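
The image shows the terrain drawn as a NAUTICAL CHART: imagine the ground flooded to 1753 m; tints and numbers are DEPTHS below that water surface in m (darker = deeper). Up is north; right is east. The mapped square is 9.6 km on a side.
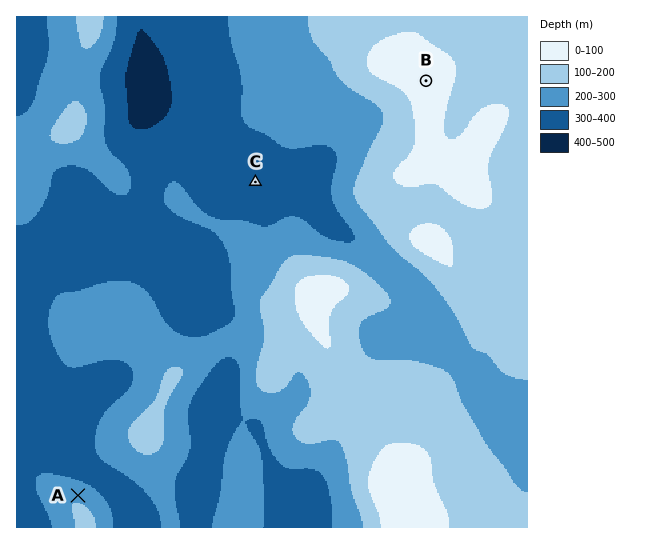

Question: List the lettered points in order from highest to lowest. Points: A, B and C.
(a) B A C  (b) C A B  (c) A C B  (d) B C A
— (a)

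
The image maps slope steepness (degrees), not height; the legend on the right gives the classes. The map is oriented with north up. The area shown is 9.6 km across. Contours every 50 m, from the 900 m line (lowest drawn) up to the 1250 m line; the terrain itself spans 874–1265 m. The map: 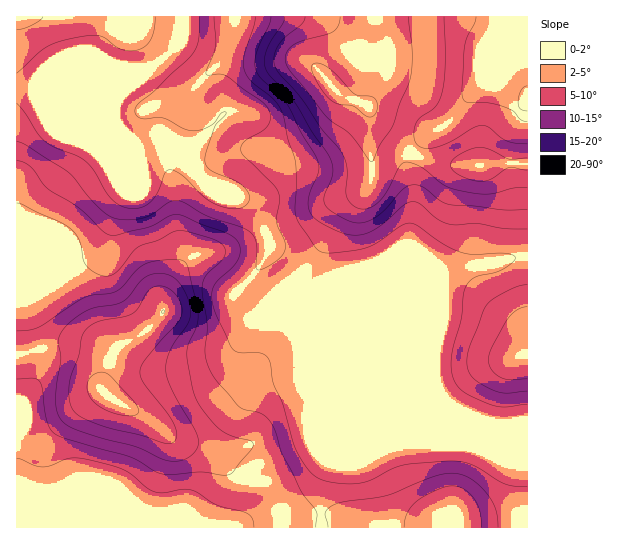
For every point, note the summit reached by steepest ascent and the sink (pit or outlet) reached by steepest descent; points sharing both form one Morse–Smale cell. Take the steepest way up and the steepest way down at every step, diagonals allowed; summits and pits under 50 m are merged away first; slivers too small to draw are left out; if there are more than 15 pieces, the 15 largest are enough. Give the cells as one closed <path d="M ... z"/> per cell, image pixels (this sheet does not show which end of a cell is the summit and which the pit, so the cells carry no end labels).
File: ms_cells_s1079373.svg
<path d="M117 64l-26 0-57 24-18 1 0 438 305 1 0-30 10-35-22-50 3-28-12-28-3-14-4-8-10-10-12-6-12 0-8-3-14-13-2-5 0-4 17-17 13-19 4-8-1-13-15-26-11-11-31-13-15-13-14-26-17-9-14 1-13 5-18-16-5-12 0-10 4-9 33-31-17 1z"/><path d="M375 16l-194 0-8 33-35 32-13 10-9 12-1 14 5 12 18 16 13-5 14-1 17 9 9 18 10 13 10 8 31 13 17 19 9 18 1 13-12 20-22 24 2 9 14 13 8 3 11 0 28-23 68-28 43-26 4-47-5-33 4-9-26-20-11-11-7-16 13-20 8-20-2-25z"/><path d="M298 344l2 13 12 28-3 28 22 50-10 35 1 30 206-1-1-106-33 3-23-7z"/><path d="M527 256l-82 16-56 24-30 7-37 16-50 0 11 6 10 10 6 10 11 6 161 66 23 7 33-3z"/><path d="M414 153l-3 1-3 8 5 33-4 47-43 26-68 28-27 23 51 0 37-16 30-7 56-24 29-7 19-1 35-9-1-91-25-1-17 2-28 0-24-4z"/><path d="M527 16l-150 0 10 25 2 25-8 20-13 20 7 16 11 11 27 19 17-19 13-6 14-14 11-16 13-14 25-60 1 44-7 19 12 19 11 11 4 0z"/><path d="M179 16l-162 0-1 71 18 1 57-24 26 0 18 4 18-1 20-18 6-19z"/><path d="M506 23l-25 60-13 14-11 16-14 14-13 6-17 17 0 3 20 8 24 4 71-2 0-46-5-1-11-11-12-19 7-19z"/>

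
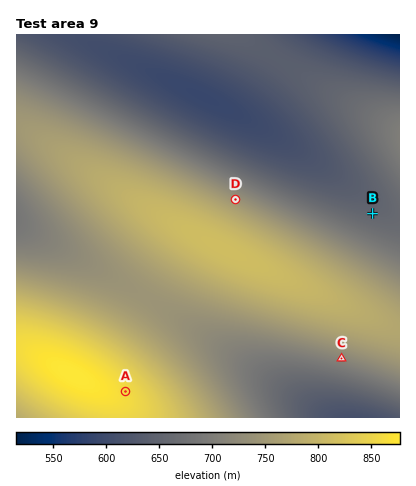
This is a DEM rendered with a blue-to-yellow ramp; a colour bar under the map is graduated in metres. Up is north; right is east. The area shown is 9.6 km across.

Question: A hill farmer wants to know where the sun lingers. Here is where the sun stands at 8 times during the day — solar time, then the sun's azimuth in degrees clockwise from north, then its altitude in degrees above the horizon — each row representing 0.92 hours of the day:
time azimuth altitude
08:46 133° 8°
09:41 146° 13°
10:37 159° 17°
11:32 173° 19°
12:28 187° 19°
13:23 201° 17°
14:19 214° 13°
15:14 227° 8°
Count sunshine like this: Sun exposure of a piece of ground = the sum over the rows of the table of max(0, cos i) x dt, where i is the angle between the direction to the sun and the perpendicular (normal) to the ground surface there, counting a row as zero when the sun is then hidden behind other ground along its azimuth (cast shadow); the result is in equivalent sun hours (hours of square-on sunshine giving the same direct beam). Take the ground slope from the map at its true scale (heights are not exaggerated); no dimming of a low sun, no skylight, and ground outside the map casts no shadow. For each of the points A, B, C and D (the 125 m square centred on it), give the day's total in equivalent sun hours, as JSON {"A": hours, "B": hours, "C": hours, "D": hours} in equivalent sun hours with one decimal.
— {"A": 1.7, "B": 1.6, "C": 2.3, "D": 1.2}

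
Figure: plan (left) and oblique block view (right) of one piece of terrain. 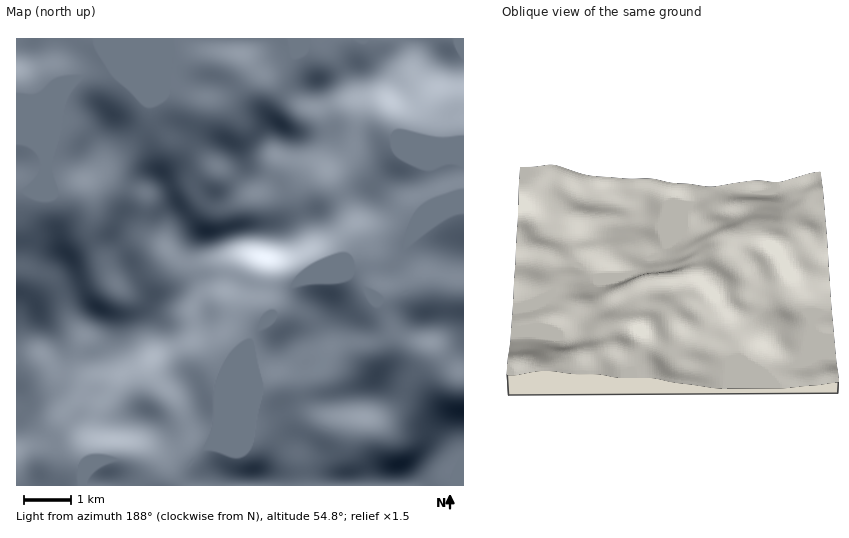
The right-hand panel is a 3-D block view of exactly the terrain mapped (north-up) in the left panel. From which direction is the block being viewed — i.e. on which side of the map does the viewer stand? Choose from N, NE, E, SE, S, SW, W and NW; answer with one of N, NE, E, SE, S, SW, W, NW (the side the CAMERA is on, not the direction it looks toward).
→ N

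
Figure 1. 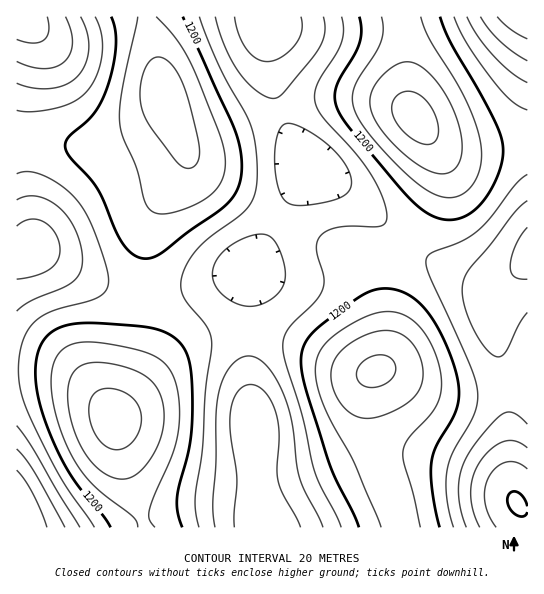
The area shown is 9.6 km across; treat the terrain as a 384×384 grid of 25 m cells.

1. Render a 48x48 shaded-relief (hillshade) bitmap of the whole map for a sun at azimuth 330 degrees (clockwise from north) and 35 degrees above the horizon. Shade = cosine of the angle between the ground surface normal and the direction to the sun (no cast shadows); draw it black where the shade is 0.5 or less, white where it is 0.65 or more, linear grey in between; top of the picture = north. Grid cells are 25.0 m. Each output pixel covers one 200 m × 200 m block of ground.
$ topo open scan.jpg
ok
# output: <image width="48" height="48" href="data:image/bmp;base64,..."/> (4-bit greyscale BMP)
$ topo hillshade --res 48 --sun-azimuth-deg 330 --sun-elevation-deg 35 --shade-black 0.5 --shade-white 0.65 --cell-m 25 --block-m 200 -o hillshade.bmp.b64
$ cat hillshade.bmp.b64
<image width="48" height="48" href="data:image/bmp;base64,Qk32BAAAAAAAAHYAAAAoAAAAMAAAADAAAAABAAQAAAAAAIAEAAATCwAAEwsAABAAAAAAAAAAAAAAABEREQAiIiIAMzMzAERERABVVVUAZmZmAHd3dwCIiIgAmZmZAKqqqgC7u7sAzMzMAN3d3QDu7u4A////AJiHd3d3d3dmZVVmZ3d4iIiIh3ZmVWZ4iJiHd2ZmZmZmVVVmZ3d3eIiIh3ZlVVZniIiHdmZmZlVVVVVmd3d3d3eIh3ZlVEVWd4d3dmVVVVRERFVmd4iId3iIh3ZVRERFZnd3dmZVREREREVneIiIiIiIh3ZUQzM0VXd3d2ZVREMzNEVniJmZiIiId3ZUMyIzRWd3d3ZlREMzNEVniZmZmId3d2ZUMiIjRGd4iHdlVEMzM0VniaqpmHd3ZmVUMiIjRHeIiId2VUQzM0VniaqpmHdmZVVEMyIzRXiImIh3ZVRDM0RWiZqZiHZlVVREMzM0VYiJmZiHdmVEMzRWeJmZh3ZVREREQzRFZoiZmZmYh3ZUQzRFZ4mZiHZVREREREVWZ5maqqmZmHdlQzNFZ4iZmHZlRERERVVnd5mqqqqqmYdlVDNEVniZmYd2VVVVVWZ3iKqqqqqqqZh2VENEVniaqpmHdlVVVmd4maqru7u7qpmHZURFV4mru7qph3ZmZneImau7u7u7qqmHdlVVZ4mrzMu6mId2ZneJmru7u7u7qqmYd2ZmeJq8zNzLqph3d3eJqrvMzLu6qqmYh3d3iZq8zd3MupiHd3eJqrzMzLuqqZmIiIiImaq7zMzMu6mHd3eJqrzMzLupmYiIiIiJmaqru8zMu6mHdneJmrzMy7qZiId3eIiZmaqqqqu7uqmHdmd4mqvMu6qYh3dmd3iJmZmZmZmqqpiHZmZ3iaq7u6mYd2ZmZmd4iZmIiImZmZh3ZVVniZmqqqmHdmVVVVZneIiIiIiIiIh2VVVWd4iZmZmHdlVEREVWd4iIiIiIiId2VERFZneImZiHdlVDMzNFZ3iIiIiIiHdlVDM0RVZ3iIiIdmVDMiM0VniZmZmYiHdlRDMzNFVmd4iId2VEMiIzVniaqqmZiHZlQzIiM0RWZ3iIh3ZUMiIjRniaqqqZh3ZVQzIiI0RVZneIiHdlQyIzRniaq6qZh2ZVQzMiIkRVZneIiIdmVDMzRXiaqqmYd2VURDMzM0RVZnd4iId2VURERWeJmZmHdmVUREMzM1VWZ3d4iId3ZVREVWZ4iIh3ZlVVRERERGZnd3d4iId3ZlVVVVZnd3dmZVVVVVVVVXd4iIiIh3d3dmZVVVVmZmZmZVVVVVVmZoiJmZiIh3d3dmZmZlVVZmZmZmZmVWZmd5maqqmYiHd3dmZmZmZmZmZnd3ZmZmZ3eJqqu6qpmHd2Znd3d3d3d3eIiId3Zmd3iKq7u7u6mYd2Znd3iIiIiImZmZiHd3d4iaq7zMy7qYh3Zmd4iZmZmqqqqpmId3d4maq7zMzLuph3Zmd4maqqu7u7uqmYd3eImaq7zMzLupmHdmd4mqu7vMzMu6mYh3iImaq7u8zLu6mHdmd4mqu7zMzMu6mId3iJmaqqq7u7uqmHdmd4iaq7vMy7upmId3iJmaqqqqqqqqmIdmZ3iZqru7u6qZiHd3iJmamZmZmZqZmHdmZneJmaqqqpmYd3d3iJmaqZmIiJmZiHdmZneImZmZmZmId2ZneJmQ=="/>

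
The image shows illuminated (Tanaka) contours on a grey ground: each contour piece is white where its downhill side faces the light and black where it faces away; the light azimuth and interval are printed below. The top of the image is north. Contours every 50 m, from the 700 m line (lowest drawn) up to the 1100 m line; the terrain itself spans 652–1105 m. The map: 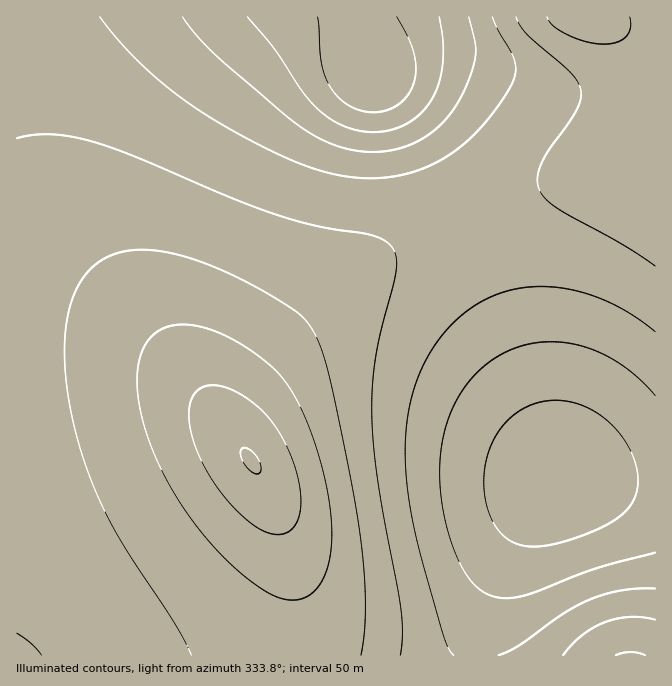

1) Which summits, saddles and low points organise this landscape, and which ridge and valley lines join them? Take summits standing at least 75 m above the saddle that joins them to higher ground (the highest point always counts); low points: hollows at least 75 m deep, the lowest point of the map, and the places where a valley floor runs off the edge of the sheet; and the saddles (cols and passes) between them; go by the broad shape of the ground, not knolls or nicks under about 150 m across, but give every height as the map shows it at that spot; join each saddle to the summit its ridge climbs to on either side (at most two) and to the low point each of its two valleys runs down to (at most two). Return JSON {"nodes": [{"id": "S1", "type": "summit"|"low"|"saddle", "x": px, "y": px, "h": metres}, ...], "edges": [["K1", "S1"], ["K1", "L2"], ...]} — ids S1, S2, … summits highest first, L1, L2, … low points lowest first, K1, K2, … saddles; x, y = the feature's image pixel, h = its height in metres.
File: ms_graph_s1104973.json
{"nodes": [
{"id": "S1", "type": "summit", "x": 252, "y": 460, "h": 1105},
{"id": "S2", "type": "summit", "x": 585, "y": 17, "h": 974},
{"id": "S3", "type": "summit", "x": 630, "y": 655, "h": 953},
{"id": "L1", "type": "low", "x": 372, "y": 72, "h": 652},
{"id": "L2", "type": "low", "x": 557, "y": 478, "h": 718},
{"id": "K1", "type": "saddle", "x": 465, "y": 217, "h": 888},
{"id": "K2", "type": "saddle", "x": 475, "y": 655, "h": 847}],
"edges": [["K1", "S1"], ["K1", "S2"], ["K1", "L1"], ["K1", "L2"], ["K2", "S1"], ["K2", "S3"], ["K2", "L2"]]}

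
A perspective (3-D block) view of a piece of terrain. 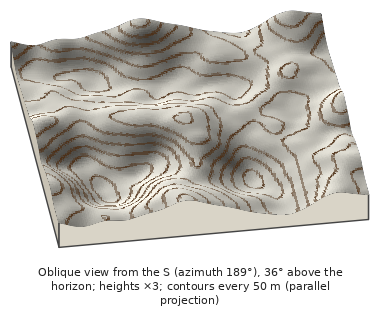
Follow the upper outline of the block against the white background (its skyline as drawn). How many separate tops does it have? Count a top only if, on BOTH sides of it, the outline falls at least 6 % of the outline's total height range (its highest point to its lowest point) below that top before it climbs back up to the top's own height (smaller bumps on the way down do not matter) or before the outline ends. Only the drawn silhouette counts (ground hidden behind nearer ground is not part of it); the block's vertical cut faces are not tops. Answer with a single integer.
2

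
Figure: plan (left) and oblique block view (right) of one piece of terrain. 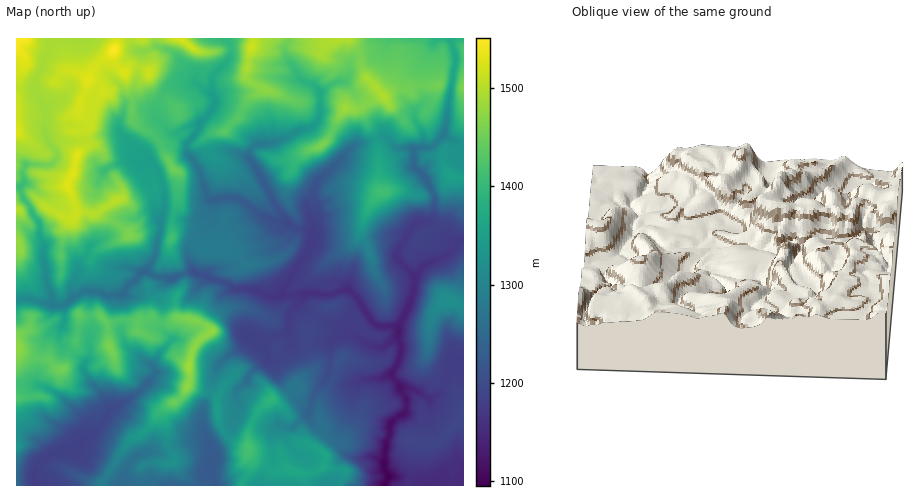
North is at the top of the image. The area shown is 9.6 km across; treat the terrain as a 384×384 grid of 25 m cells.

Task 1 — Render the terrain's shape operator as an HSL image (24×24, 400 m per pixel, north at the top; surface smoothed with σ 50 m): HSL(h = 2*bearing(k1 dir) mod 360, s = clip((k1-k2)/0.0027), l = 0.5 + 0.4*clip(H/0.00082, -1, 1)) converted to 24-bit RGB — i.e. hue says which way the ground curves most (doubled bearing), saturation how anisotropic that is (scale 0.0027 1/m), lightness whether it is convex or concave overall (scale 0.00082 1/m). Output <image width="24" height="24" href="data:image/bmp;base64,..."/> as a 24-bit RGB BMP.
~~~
<image width="24" height="24" href="data:image/bmp;base64,Qk32BgAAAAAAADYAAAAoAAAAGAAAABgAAAABABgAAAAAAMAGAAATCwAAEwsAAAAAAAAAAAAAQEWbdm+EbHyZV7K21oSoS3mJsW5pgE5MeZhHTpt3SEJ6xZRAvp9TVpWWZGOkfXDAhlOl3tbydJHgGBlqu7FKj4hybHxsgYp2fKs8QXRXeJFkbltaQWNp6ZycKoVGdUTBudm2dmeoPD5iuUaP3t7GSWSKg6R0ak9PverBnHoKbSQaEBtjxbifjYeDiod+ZYNv2n6ZVIyhUIBvaHpvVXZ/w2zC5rHbQHpphbxTcVZmXCFeOtuk5N6/RkeCaGG1n9zOoSojoWypr461JEaWxqJ3iIyXl4Gak22Yqqxnmzc5VadMToByT4BvS3xjl0J436autqg/LV9XZu5UOWpx34ZeZVs+Y8AyGkRurbSGZWuAnXuBqEZUEmE4sm5ic3OBlH6Kr4bWwNr0ig5JYLg9O4JhPFopHm5VraLd+9DqM5F6IvaPQVN/ToWm8droOWjhLz6Fr6p7aWh4knqDkoWjPy3Vm8lyg1lPjI6AhI9PaBQjq+OxR0HbextLnNFwG65zGEkhfi8o+/LQGzVm1Xx6F4p9fvFwpiqRwJmmQ4aEg3tnaIBOf6NEeSFojKNMcp6EdYp3fKiUbJqx2cGpOgtsqXfN3vLZaDOORQpRRtSu+vfREyUwaMt+R1HkWSozTXtOqndhgFGssYeRhY+uyZPKG2GQzZKbSZ9ldH1+pa18XJpnf0SPlWi/dqnB20Ffiyd0a+TOIIJF+re1baMxEqJtZkBHimdnbnSLg4ptZXpYi6Ntf1ZVaZhGRB2QtI5zw9F4bEVRyGqLXY2/Hxx3yJ9nTb1RZy/ZrsHZj1iykGa/ZNKs0ev6OwlPaGZXhpx3VX6Jl5aKiHV9gnNtd7OZsykiGFBpvYet1pV3cUCNOugtiRIIAGlo6NP4v/L2Mil41FyypDHOcPFF2bA8cyUewHvSjqnJcoOomGWtdXCcl4q+iJqzfiR4yMuoQoGOMld45K+3fqXHg6RBNyOnxulbN1wLWj8MNmUcVa8lYNe8+K7JFnKa1FROSzURXFUhdHhAeYRLkZJJdoM6gnAyikmEuNSjgmyiFjVP1ODMinavi8J2EQ5H9vLFTTyRaqN7tGRMHogLnQcARLcEWAgHb1EiiJ/FsqHJb3O4OHVPcmOWrXh9eYNWYkOFm+CRgEeBLnlgZZBAo29Yy9+/Cwkv68OWNIJ40GuinUhkj79aADp/4fCmMjKUjpWwhJmec5yEbWOq3pzOM2pymmGVwnmnTdl7up5sOj9vnoeTXo1nWY9Q2ppfIAtHzq+BmbRxKFEzg6rU3dzvAA00++fQME9ygXaHiI59epuCYXiYmWRRn0GAWFlvfm2I5tumV1U7Q3toa5mIinR7iGVeHxn/ZCDoeruyon3PvKPfTIE9ns5UDQop88mAM32IbXmfmaexikpVmIdCvHQvSWqiWFWLV3J45bqwmWV1WHNMNT8hjJI2eJRQZQCTzshfpZdjVaFSR1yH8NXbYle9VDKE7u6IOoeWaCAhc2MlesFLZSCa1txmMVlcXU6tX3STo6124cXaqqDY1un1gQDRcYyZDaKpj8vVw4OxqLRhJldWxuamZzBhWClp6/jTNBifrmNuiKOqbsWgPg068ujZM4RQHVQ6enSebpyZsbp/fappVhU5kD3JmabHZp0kcKYtOG1y3J2QZsVFHXhAemFvTSWbyPmnMQInhr2DpatHRwRN1O33s4bT8KPUOqsxCygbk3V6u8OWwHhzHhOvetLZgWxheq2ffVaIYZxssJJcntGCTCZVezk7eNKXyVlVAC3u5l6wXNZwI6hkKzkPHmYVaX/A+9DnKUGdFE0Unb07kxwaEXsQBKAHtjE/noFvZGOCiHqimph4xKmNGBNCrdq5flx7unpwHYN/PK1l2ZSujXSrW1uQp3d/N4gmH2h944Oha86jZTRfacl/qEzIXdBtZhTgm5J2fWl9WXZoq4x/uHGIMWuhpa5aVXtzjaeXt4m0JD1xlI1nwn+OY12VhLfAw9bRFB1czt++s2S7hY7Sa2S5TZOA3r+RACSIg49cfWicdmaXnaNtdJyHv0SDh0y3XblcTHRYjmNXPz2XjlGrhMltasGejIpOdjU0JogpWoMxtnWNgLyfi2Scinmh6dPHAD+lsK6FSWd2gJOkdYSWo2WIZ7x9XGu02LS8RD99cUosTXkmHUNK4MCWd4NVh0GAg190hreHV3WSY7Zbel9qioB6cn12raaEACWXp7J2VWV5fYV0cHdsTmGG0a2AhUdBplMrzBzIo//bm2z3FA5r59i1hHakT0aRg6SuqISFonCiWaaFYX96j5dkiaN3jbVJNg6V"/>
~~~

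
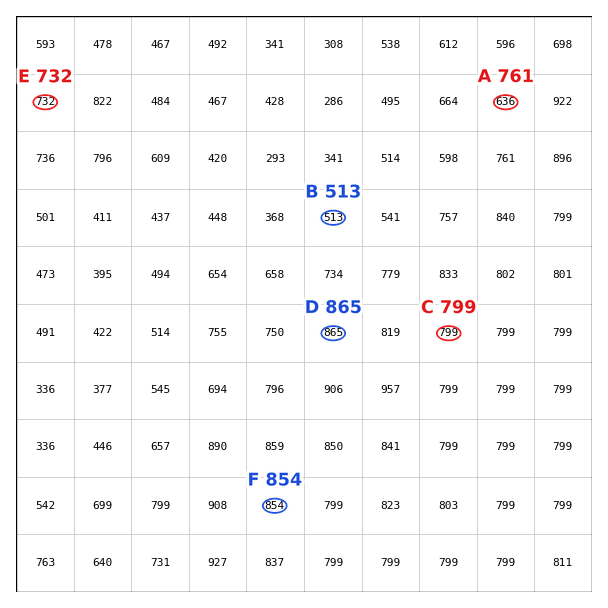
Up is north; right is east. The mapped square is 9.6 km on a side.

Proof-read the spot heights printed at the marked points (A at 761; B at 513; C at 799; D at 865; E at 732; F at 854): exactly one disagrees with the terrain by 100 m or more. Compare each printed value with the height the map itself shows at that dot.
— A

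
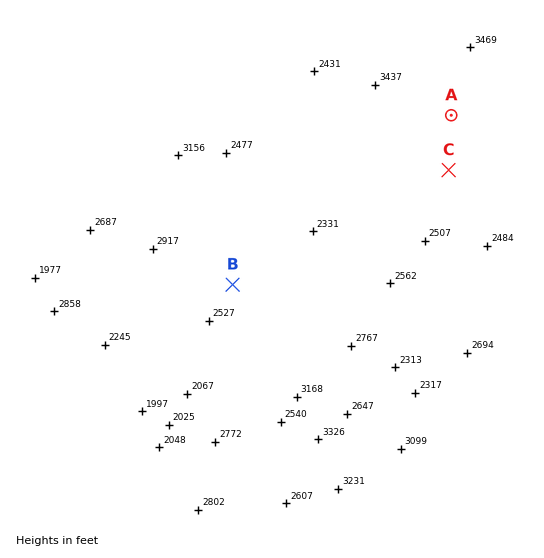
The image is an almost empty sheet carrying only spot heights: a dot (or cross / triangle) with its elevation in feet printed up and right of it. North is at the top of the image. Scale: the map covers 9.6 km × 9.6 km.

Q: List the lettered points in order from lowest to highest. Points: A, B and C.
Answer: B C A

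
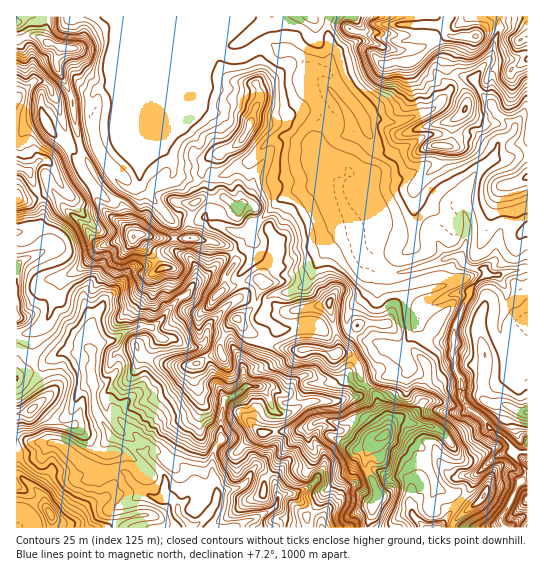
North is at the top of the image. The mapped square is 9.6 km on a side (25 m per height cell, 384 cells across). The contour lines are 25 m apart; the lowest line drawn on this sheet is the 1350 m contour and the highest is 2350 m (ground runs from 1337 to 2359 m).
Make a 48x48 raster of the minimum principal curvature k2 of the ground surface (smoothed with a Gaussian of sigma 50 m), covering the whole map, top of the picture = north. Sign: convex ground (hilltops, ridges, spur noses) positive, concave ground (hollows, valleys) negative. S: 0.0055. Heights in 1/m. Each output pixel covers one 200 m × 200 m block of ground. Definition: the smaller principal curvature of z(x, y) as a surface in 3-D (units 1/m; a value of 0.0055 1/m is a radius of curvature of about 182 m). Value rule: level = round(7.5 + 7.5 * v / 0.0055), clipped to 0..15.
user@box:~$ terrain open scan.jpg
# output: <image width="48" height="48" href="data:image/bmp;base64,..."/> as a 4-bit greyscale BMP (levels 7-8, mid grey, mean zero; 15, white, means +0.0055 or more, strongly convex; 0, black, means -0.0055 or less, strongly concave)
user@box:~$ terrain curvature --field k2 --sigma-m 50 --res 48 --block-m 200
<image width="48" height="48" href="data:image/bmp;base64,Qk32BAAAAAAAAHYAAAAoAAAAMAAAADAAAAABAAQAAAAAAIAEAAATCwAAEwsAABAAAAAAAAAAAAAAABEREQAiIiIAMzMzAERERABVVVUAZmZmAHd3dwCIiIgAmZmZAKqqqgC7u7sAzMzMAN3d3QDu7u4A////AIdWaHZ3ZmZ2VXZER2d4NEFFVXMzZTIgJXZ5Z3ZVeIdllld3QEaGU2h4dVSYRniARHZ2Z3d3VlVWeFZ4iQdWdCWIh0Z3dGiXCUaHZ3d3dmZoZ2U1eCMjlkVGeEd4eDeXBXdmZmd3Z4Znd1ZxZjiFFmRINEd3VDSHMHZod3ZlZ3SHZjd2JFaGFVZkZmd2VWBWYGZYZWeHd1dmdiiXNHNXQ2h3lmd1Z3gCIXZmVXZ3VmZneBZ0ZTZHJXl4dmZ0eGeFAURVV4dVdmd3eFE1mUZ2SFaIiGVGhmRQRXhneIZHVnaId1GHd2aIRFVnh1d4hoUHd3lmV3R1d3d3d3CYdUNYh2h3h4YzISBneFh3ZXN2aHd3eICXhVcxIjVUZmRldQiHdmZ4hHR3VWdneHAEc2RmVUM3djiGYHhnZmZnh2VnhWZndiVwAkZYd3d0VVZWgFd3d2Znd2V0d1d4dzeBh2YyRlWFZmVncFd3d3dmdmWFZ2d4l0lSVWeGWXV1d2aHUYd3d3d2V3V2eFZlNGgGd3eXZ5hWZmdnM2h3eHd3d3ZDiXMzUmU4d2Z3ZHVGZ2dmQnd2d3eIdmZlAiV1dEZXd2VVVVR2d2Z4Uod3eDV4Z2VodFFldhanZndmV0aGiGZ4cId2iEZnh1VWd3YIdnBmdXiHaFVmZ3dngWiGdzh3hlY2dnVARpYldFV2eWVmeHd1RReGdzh3dkZSZmZ2BXdleFREeJZnd3eIdRaVd0iHd2RmKJdoI0dWh2d1ZmVndmeIeINDd0h3dlRXIUiYJiV0ZndmZmZ3ZmRFdSRXVGRnZGgYdVRBJ2Nmd3d2Z3d3eIiGQ3hnh4d2ZHlliFU2Z4hnZ4dmd3d3d3h3h1h3h3d2VXQ1qYdWh2VFZ3h3d3d3d3d3eFd2iFVVVmJmiGU0RUV1SGd3d3d3d3d3eFd3d3c3dzd2ZWRFZXeGcmd3d3d3d3d3d2d3d5dHdEdWdFSHh2d3lld3d3d3d3d3dnd3dpVnQ3Z1NWZlZ2hndnd3d3h3d4h3d2eIh4N2N3dkdndmZlV2dnd3d3d3d3d3d1aIdzODWHc3dnh2d1VWd3d3d3d3Z3Z3d2VnaHY0d3VnZ3dnd3hUaHd3d3d3d3ZVVmZWZoZWZ3R2d3d3hod3Rod3d3d3ZlZ4iHdmd3RoZlZ3d3d2d3Z4ZWZ3eId2eHQ1VnZlZ3SIR0d3d3d2Z3Zndnd3d3hmdnd2Zld3RnWHN0d3d3d3d3Zndmd3d3dnZkNXeIZkVWZ1SEd3d3d3d3dmh2d3d3Z3d3dTV5Y2hEaBV0d3d3d3d3d2eGd3d3Z2Vnd2R4NGdFIyZGZnd3d3d3d3h2d3d2dmdXd3VVRXhGRIZGZnd3d3d3d2h2d3d3ZYl3ZldVRnlWNoRmVXd3d3d3dmZnd3d3Vol4hkdmNFZ3NleIZHd3d3d3ZmZ2ZndmV5RFZ1V4cmZYSXeIZXd3d3d3eIZnd4hVMiR3d3d4kll2d0RGZnd3d3d3d3d3d3dHlFVWd3dnlSZ0VWRVVnd3d3d3d3d3d4dEM2VWZ2dUVUZg=="/>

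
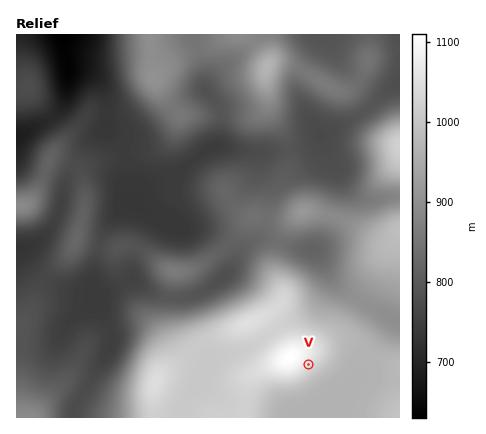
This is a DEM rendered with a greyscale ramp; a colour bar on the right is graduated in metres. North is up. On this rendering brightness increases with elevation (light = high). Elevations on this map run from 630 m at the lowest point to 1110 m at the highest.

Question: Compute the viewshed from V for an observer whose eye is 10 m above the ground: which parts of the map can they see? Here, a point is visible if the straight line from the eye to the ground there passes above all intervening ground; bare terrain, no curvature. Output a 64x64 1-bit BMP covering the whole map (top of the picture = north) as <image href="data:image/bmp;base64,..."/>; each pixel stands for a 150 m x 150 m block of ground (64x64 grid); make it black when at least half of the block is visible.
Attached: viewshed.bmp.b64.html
<image width="64" height="64" href="data:image/bmp;base64,Qk0+AgAAAAAAAD4AAAAoAAAAQAAAAEAAAAABAAEAAAAAAAACAAATCwAAEwsAAAIAAAAAAAAA////AAAAAAAAAAAAA////wAAAAAA////AAAAAAAP//8AAAAAAAf//wAAAAAAA///AAAAAAAB//8AAAAAAAH//wAAAAAAAf//AAAAAAAB//8AAAAAAAH//wAAAAAAAH//AAAAAAAAA/8AAAAAAAAD+QAAAAAAAAHgAAAAAAAAAIAAAAAAAAAAAAAAAAAAAAAAAAAAAAAAAAEAAAAAAAAABwAAAAAAAAAHAAAAAAAAAAcAAAAAAAAABwAAAAAAAAAHAAAAAAAAAAcAAAAAAAAABwAAAAAAAAAHAAAAAAAAAAcAAAAAAAAABwAAAAAAAAAHAAAAAAAAAAMAAAAAAAAAAwAAAAAAAAADAAAAAAAAAAAAAAAAAAAAAAAAAAAAAAAAAAAAAAAAAAAAAAAAAAAAAAAAAAAAAAAAAAAAAAAAAAAAAAAAAAAAAAAAAAAAAAAAAAAAAAAAAAAAAAAAAAAAAAAAAAAAAAAAAAAAAAAAAAAAAAAAAAAAAAAAAAAAAAAAAAAAAAAAAAAAAAAAAAAAAAAAAAAAAAAAAAAAAAAAAAAAAAAAAAAAAAAAAAAAAAAAAAAAAAAAAAAAAAAAAAAAAAAAAAAAAAAAAAAAAAAAAAAAAAAAAAAAAAAAAAAAAAAAAAAAAAAAAAAAAAAAAAAAAAAAAAAAAAAAAAAAAAAAAAAAAAAAAAAAAA=="/>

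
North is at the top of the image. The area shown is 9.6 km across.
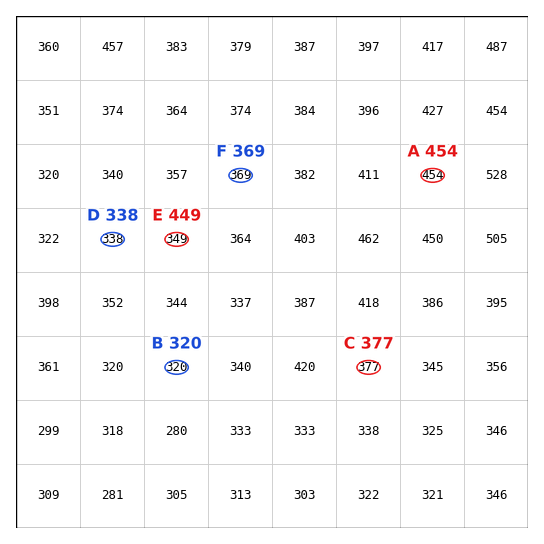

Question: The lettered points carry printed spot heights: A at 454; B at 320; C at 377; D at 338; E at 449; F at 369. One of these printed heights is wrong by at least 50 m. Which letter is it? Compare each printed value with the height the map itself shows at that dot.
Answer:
E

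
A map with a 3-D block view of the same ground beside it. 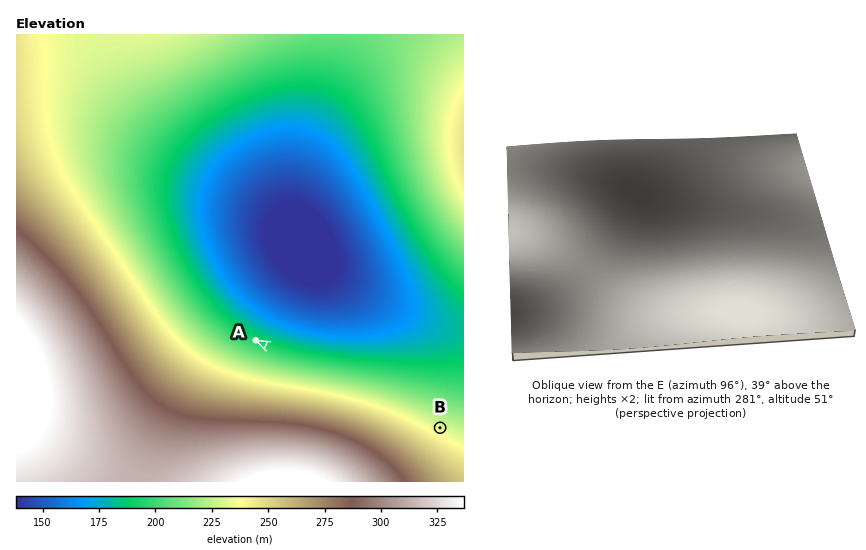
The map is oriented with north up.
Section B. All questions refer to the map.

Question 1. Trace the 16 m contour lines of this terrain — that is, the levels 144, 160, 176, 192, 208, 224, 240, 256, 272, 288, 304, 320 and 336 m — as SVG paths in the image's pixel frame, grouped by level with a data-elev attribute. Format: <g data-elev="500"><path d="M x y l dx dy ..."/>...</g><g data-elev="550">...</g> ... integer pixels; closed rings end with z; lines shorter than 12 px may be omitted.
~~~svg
<g data-elev="144"><path d="M313 298l-19-6-18-11-14-15-9-19-3-20 3-17 9-14 15-9 10-2 11 1 10 4 10 7 9 9 9 13 9 15 6 15 3 22-1 10-4 7-6 5-8 4-10 2z"/></g><g data-elev="160"><path d="M321 325l-18-3-17-6-15-8-14-10-12-11-11-14-9-17-6-16-3-15-1-15 2-13 5-13 8-12 11-10 14-9 14-5 17-3 16 1 14 6 14 12 15 19 17 27 17 35 11 26 3 16 0 11-3 10-7 7-11 6-15 4-17 1z"/></g><g data-elev="176"><path d="M341 345l-28-4-25-6-22-8-18-11-17-14-14-18-13-21-10-23-6-21-2-19 2-16 6-15 11-15 15-14 19-13 21-10 25-6 21 1 17 6 17 13 11 14 11 18 62 118 10 22 3 12-1 9-5 8-9 6-14 5-18 2-23 1z"/></g><g data-elev="192"><path d="M463 370l-23 0-35-3-94-12-44-11-17-8-15-9-18-14-16-18-15-24-13-26-10-26-5-21 0-19 4-16 10-18 17-17 22-17 28-16 28-11 25-6 21-1 17 4 17 11 15 17 12 23 24 59 16 30 25 38 24 28"/></g><g data-elev="208"><path d="M463 400l-78-18-111-22-31-11-26-15-18-16-17-21-19-29-18-35-12-26-6-21-1-18 2-17 11-20 18-18 33-22 42-24 39-18 33-10 26-4 24 2 15 8 12 15 8 25 18 72 10 29 21 38 13 16 12 14"/></g><g data-elev="224"><path d="M463 425l-84-30-35-8-78-16-21-6-18-7-21-12-19-16-18-21-20-31-38-63-16-33-5-17-3-15 0-14 3-14 9-20 7-8 10-8 16-9 48-22 38-20"/><path d="M463 39l-17 13-11 16-7 23-2 26 2 31 7 29 12 25 16 22"/></g><g data-elev="240"><path d="M463 451l-57-30-37-15-41-11-76-14-28-8-24-12-21-16-14-15-17-22-78-115-16-28-9-22-5-23-4-64-4-21"/><path d="M463 97l-8 20-2 24 2 24 8 22"/></g><g data-elev="256"><path d="M461 481l-50-39-21-13-21-9-23-8-25-6-98-17-23-9-19-11-15-12-14-16-55-79-63-76-17-27"/></g><g data-elev="272"><path d="M427 481l-15-17-18-15-21-13-23-10-21-7-23-5-96-12-21-6-17-9-14-12-14-16-45-65-25-32-22-25-35-35"/></g><g data-elev="288"><path d="M403 481l-13-15-17-14-20-11-23-9-19-5-24-3-92-5-19-4-15-8-13-11-14-15-41-65-23-32-24-26-29-28"/></g><g data-elev="304"><path d="M381 481l-13-14-18-12-20-9-22-6-23-3-27 0-83 7-14-2-13-5-12-11-12-15-38-71-19-30-23-28-27-26"/></g><g data-elev="320"><path d="M74 481l13-13 5-17 0-24-8-33-12-34-14-28-18-26-23-23"/><path d="M358 481l-15-12-18-10-21-6-24-1-27 2-26 6-24 10-16 11"/></g><g data-elev="336"><path d="M329 481l-20-9-23-3-24 4-22 8"/><path d="M17 455l15-8 11-12 7-15 2-19-2-23-8-24-10-21-15-19"/></g>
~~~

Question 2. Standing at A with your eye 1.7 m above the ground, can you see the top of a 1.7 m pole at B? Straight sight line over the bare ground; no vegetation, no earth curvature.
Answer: no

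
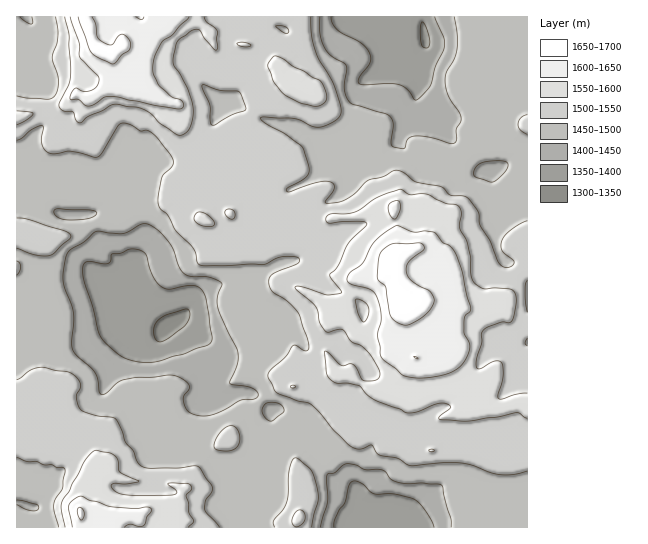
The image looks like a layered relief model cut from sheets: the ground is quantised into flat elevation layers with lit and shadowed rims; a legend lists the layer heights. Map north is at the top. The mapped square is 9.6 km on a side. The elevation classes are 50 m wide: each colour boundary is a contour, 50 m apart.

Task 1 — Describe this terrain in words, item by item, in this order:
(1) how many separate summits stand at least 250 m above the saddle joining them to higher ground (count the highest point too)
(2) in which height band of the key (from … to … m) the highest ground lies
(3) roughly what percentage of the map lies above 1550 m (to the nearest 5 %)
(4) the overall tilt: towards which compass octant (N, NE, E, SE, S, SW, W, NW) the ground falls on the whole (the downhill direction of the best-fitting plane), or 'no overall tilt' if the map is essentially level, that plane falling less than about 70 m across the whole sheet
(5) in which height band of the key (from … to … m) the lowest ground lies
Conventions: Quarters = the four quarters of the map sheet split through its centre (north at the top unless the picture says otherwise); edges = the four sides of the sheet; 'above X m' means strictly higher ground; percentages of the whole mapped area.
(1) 1 summit rises at least 250 m above its surroundings.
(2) Between 1650 and 1700 m: that is the band holding the highest ground.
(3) About 20 % of the map lies above 1550 m.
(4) No overall tilt - high and low ground are spread across the sheet.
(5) The lowest point is somewhere between 1300 and 1350 m.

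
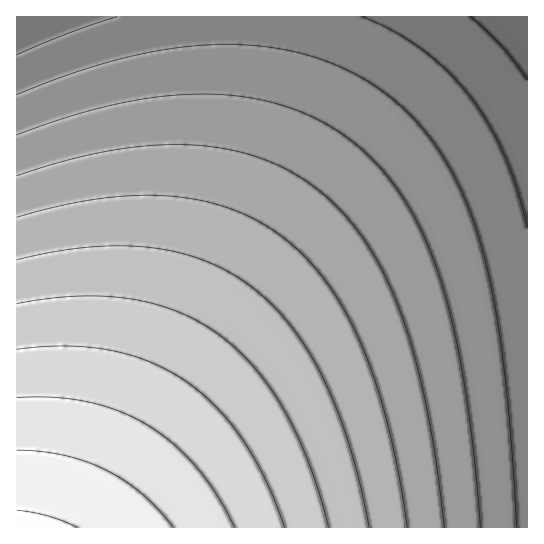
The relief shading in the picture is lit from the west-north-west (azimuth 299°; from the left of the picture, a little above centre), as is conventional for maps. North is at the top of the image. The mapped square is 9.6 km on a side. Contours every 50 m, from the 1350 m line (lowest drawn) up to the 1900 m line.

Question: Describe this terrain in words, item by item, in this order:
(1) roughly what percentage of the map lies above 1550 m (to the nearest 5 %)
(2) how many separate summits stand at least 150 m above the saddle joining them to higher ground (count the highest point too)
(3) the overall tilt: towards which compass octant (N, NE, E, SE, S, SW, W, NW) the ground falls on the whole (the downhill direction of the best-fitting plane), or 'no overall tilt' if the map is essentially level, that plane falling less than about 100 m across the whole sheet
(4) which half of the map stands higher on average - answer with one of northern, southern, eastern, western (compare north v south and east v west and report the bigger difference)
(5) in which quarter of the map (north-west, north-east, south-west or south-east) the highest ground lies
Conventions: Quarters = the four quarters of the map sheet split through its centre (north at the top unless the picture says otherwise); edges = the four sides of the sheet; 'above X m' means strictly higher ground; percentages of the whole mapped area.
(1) Roughly 55 % of the ground is higher than 1550 m.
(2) There is 1 summit with 150 m or more of prominence.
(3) The general tilt is down to the north-east (the land rises towards the south-west).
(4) Taken as a whole, the southern half is higher than the northern.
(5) The highest point lies in the south-west quarter of the map.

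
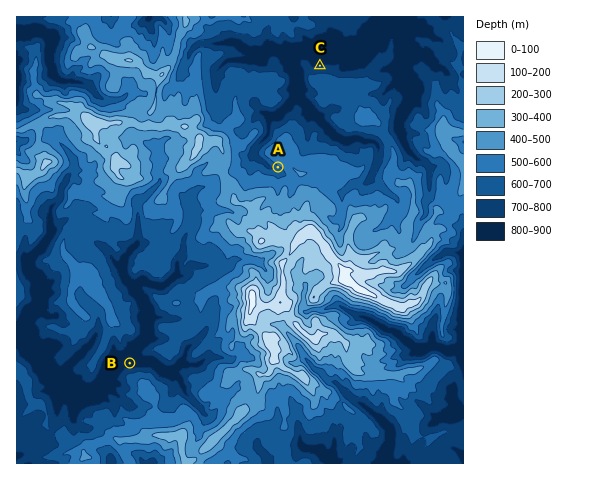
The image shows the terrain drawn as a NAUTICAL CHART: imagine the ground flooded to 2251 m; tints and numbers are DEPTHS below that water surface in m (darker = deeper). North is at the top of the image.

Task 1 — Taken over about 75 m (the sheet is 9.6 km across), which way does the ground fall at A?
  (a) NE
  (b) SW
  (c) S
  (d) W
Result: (b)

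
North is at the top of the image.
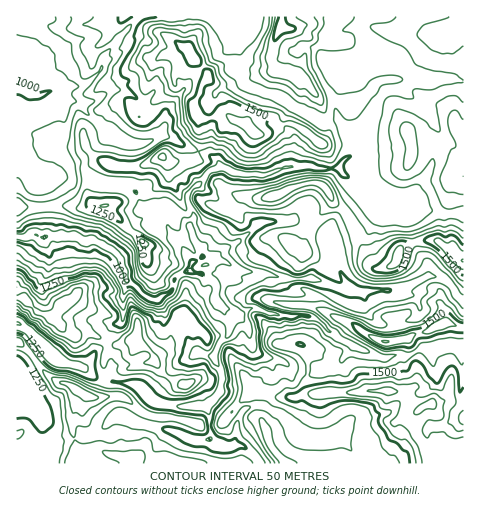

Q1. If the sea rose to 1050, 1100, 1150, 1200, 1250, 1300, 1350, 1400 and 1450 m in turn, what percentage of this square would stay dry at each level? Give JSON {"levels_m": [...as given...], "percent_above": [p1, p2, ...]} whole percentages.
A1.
{"levels_m": [1050, 1100, 1150, 1200, 1250, 1300, 1350, 1400, 1450], "percent_above": [94, 89, 84, 78, 70, 53, 38, 25, 14]}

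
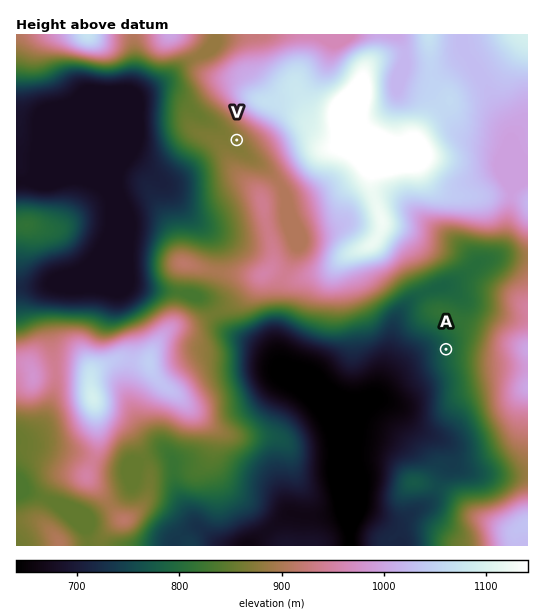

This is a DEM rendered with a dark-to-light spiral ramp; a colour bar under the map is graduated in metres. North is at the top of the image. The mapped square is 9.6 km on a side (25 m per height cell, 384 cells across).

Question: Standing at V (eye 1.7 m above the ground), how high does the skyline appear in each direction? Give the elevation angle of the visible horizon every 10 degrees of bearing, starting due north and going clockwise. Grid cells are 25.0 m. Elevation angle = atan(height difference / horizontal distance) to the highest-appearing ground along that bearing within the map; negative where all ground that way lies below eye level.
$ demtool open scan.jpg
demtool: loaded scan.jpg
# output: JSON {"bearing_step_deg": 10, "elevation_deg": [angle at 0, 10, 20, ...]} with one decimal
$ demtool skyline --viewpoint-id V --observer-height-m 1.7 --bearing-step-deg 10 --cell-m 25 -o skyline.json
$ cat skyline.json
{"bearing_step_deg": 10, "elevation_deg": [9.7, 11.8, 13.2, 13.7, 13.6, 12.8, 11.8, 10.9, 10.4, 9.9, 9.4, 7.6, 4.7, 4.4, 3.6, 2.9, 3.2, 2.6, 2.2, 1.8, 2.1, 2.3, 1.0, 0.1, -0.2, -0.4, -0.5, -0.6, -0.6, -0.2, 2.0, 1.9, 2.2, 3.1, 4.9, 7.2]}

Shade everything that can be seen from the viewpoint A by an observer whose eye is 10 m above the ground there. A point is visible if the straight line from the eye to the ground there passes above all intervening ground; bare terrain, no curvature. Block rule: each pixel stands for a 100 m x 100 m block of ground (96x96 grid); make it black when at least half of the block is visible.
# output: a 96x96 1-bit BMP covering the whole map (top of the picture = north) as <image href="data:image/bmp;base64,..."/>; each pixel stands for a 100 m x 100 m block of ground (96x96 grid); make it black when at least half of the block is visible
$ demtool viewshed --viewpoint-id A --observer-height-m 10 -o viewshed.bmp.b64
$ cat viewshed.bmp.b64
<image width="96" height="96" href="data:image/bmp;base64,Qk2+BAAAAAAAAD4AAAAoAAAAYAAAAGAAAAABAAEAAAAAAIAEAAATCwAAEwsAAAIAAAAAAAAA////AAAAAAAAAA8AAAD//gAB4AAAAAMAAAP//gAD4AAAAAMAAAP//8AH4AAAAAcAAAP//8AP4HgAAAeAAAP//4AH4f4AAA/AAAcP/4AH//8AAB/AAA8D/4AD//8AAD/AAD8B/4AB//8AAHngAP4B/4AB//8AAADAAP4D/4AB//8AAABAAf4D/8AB//8AAgAAAfwH/8AP+AQAAgAAA/gH/8H/4AAAAAAAA/gP/8P/wAAAAAAAA/gP/+P/gAAAAAAAA/gP/+f/gAAAAAAAA/wP////AAAAAAAAAPwf////AAAAAAAAAH4f///+AAAAAAAAAH/////8AAAAAAAAAf/////8AAAAAAAAB//////8AAAAAAAAH//////8AAAAAAAAP//////8AAAAAAAAf//////8AYAAAAAAf//////GAcAAAAAA//////+DA+AAAAAB//////+Bw/AAAAAD///////B5/gAAAAH///////A//wAAAAP////x//gf/wAAAA////4A//gf5wAAAA////AA//gf4AAAAB///8AA//w/4AAAAB///4AA//7/4AAAAB///wAA////8QAAAA///wAA/////wAAAA///wAB/////gAAAAf//wAH/////AAAAAf//gAP////+AAAAAP//gAP/9/9+AAAAAH//gAP/4/w8AAAAAD//gAP/4PgcAAAAAD8/wB//4CAPwAAAADAD4B//4AAHwAAAAAAA8A//8AAHwAAAAAAAeAf/8AAHgAAAAAAAMAP/+AAHAAAAAAAAAAH//AAAAAAAAAAAAAH//gAAAAAAAAAAAAD//wAAAAAAAAAAAAD//8AAAAAAAAAAAAB//+AAAAAAAAAAAAA///AAAAAAAAAAAAAf//gAAAAAAAAAAAAD//gAAAAAAAAAAAAB/8AAAAAAAAAAAAAA/4AAMAAAAAAAAAAAfwR8cAAAAAAAAAAAfB//8AAAAAAAAAAAAH//8AAAAAAAAAAAAP//8AAAAAAAAAAAAP//8AAAAAAAAAAAAf//8AAAAAAAAAAAA/4AYAAAAAAAAAAAB+AAAAAAAAAAAAAAB8AAAAAAAAAAAAAAD8AAAAAAAAAAAAAAH8AAAAAAAAAAAAAAP+AAAAAAAAAAAAAAf+AAAAAAAAAAAAAA/+AAAAAAAAAAAAAAwAAAAAAAAAAAAAAAAAAAAAAAAAAAAAAAAAAAAAAAAAAAAAAAAAAAAAAAAAAAAAAAAAAAAAAAAAAAAAAAAAAAAAAAAAAAAAAAAAAAAAAAAAAAAAAAAAAAAAAAAAAAAAAAAAAAAAAAAAAAAAAAAAAAAAAAAAAAAAAAAAAAAAAAAAAAAAAAAAAAAAAAAAAAAAAAAAAAAAAAAAAAAAAAAAAAAAAAAAAAAAAAAAAAAAAAAAAAAAAAAAAAAAAAAAAAAAAAAAAAAAAAAAAAAAAAAAAAAAAAAAAAAAAAAAAAAAAAAAAAAAAAAAAAAAAAAAAAAAAAAAAAAAAAAAAAAAAAAAAAAAAAAAAAAAAAAAAAAAAAAAAAAAAAAAAAA="/>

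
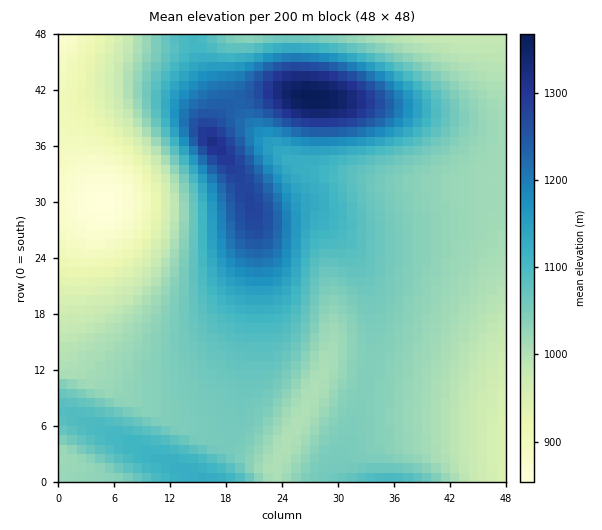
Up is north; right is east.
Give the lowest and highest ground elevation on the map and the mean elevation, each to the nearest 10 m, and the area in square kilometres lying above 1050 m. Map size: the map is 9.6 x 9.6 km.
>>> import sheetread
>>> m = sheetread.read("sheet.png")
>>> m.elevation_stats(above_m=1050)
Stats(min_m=850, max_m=1370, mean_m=1060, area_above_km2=41.9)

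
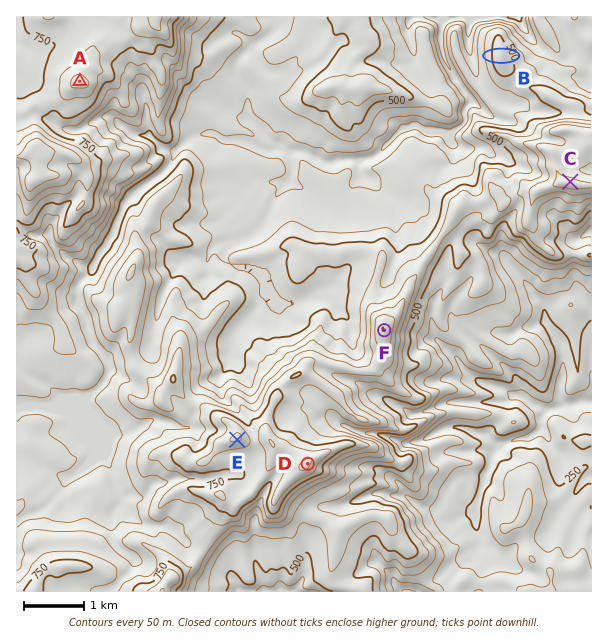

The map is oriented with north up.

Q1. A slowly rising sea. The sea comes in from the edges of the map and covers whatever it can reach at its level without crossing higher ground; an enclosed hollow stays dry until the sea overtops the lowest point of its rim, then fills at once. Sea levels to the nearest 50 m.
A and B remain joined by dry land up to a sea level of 500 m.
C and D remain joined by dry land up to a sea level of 550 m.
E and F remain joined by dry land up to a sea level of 650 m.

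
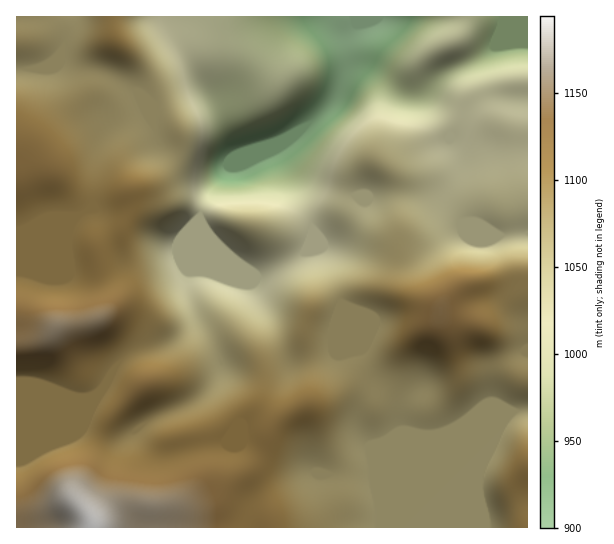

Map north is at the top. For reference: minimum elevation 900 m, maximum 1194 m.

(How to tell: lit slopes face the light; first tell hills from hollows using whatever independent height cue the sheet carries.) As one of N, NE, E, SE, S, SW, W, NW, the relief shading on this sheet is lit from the N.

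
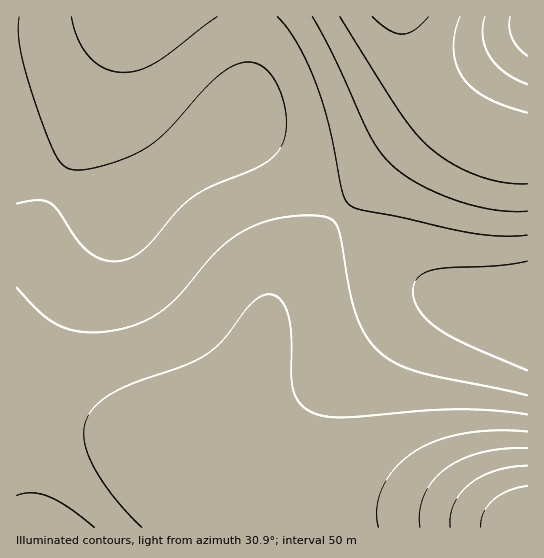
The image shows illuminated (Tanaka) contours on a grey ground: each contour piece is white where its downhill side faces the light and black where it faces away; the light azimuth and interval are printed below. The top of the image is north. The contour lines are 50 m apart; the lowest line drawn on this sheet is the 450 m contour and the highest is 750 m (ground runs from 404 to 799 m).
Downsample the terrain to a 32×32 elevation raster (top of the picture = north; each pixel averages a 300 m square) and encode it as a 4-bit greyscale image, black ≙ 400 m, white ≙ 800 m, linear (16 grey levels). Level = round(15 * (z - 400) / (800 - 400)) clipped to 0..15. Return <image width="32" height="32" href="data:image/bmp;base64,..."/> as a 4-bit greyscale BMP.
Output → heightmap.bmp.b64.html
<image width="32" height="32" href="data:image/bmp;base64,Qk12AgAAAAAAAHYAAAAoAAAAIAAAACAAAAABAAQAAAAAAAACAAATCwAAEwsAABAAAAAAAAAAAAAAABEREQAiIiIAMzMzAERERABVVVUAZmZmAHd3dwCIiIgAmZmZAKqqqgC7u7sAzMzMAN3d3QDu7u4A////ADMzRFZmd3d3d3d3eJq83e8zRFVmd3d3d3Znd3iaq83uREVWZnd3d3dmZnd4iavM3URVVmd3d3d2ZmZneImau8xVVWZnd3d3ZmZmZnd4iZqqVVVmZ3d3dmZmZmZnd4iIiFVVZmd3d2ZmZmZmZmZ3d3dVVWZmZmZmZmZmVVVVZmVVVVVVZmZmZmZmVVVVVVRERFVVVVVmZmZmZlVVREREMzJVVVVVVVZmZmZVVEQzMyIhVERERFVVZmZmVURDMyIhEUREREREVVZmZlVEMyIiERBEMzMzREVVZmVVRDMiIREQQzMzMzNEVVZlVUMyIhERETMzIiIzREVVVVRDMiIiEREzIiIiIzRFVVVUQzMiIiIiMiIiIiIzREVVREMzMzMzMyIiIiIiIzRERERDMzM0REQiIiISIiIzNERERERERVVVIiIiISIiIzMzNEREVVZmZiIiIiIiIiIiMzREVVZnd3cSIiIiIiIiIiMzRFZnd4iIEiIiIiIhERIiM0VWd4iImRIiIiIiIRERIjRFZ3iIiZkSIjMyIiERESI0VmeIiIiIIiMzMzIiEREiNFZ3iIiIdyIzMzMzIiESIzRWeIiIh3YiMzREQzIiIiNFZ4iIiHZlIjNEREQzIiIzRWeJmYd2VCM0RFVUQzMzNFZ4mZmHZUMjNEVVVURDM0RWeJqpmGVD"/>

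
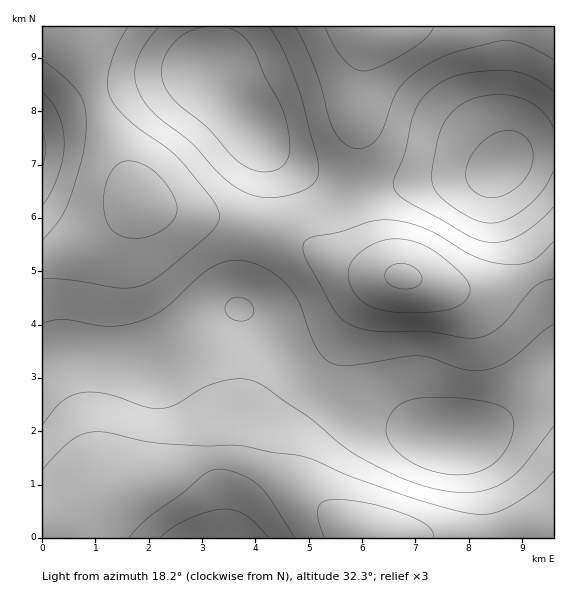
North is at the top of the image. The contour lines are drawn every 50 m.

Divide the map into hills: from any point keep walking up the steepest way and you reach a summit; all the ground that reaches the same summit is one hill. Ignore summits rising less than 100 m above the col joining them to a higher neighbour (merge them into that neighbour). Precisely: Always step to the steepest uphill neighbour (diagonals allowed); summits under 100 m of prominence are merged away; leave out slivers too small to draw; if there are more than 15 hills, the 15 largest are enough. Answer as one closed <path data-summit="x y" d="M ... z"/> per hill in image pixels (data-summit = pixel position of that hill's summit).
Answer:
<path data-summit="403 276" d="M213 26l-171 1 0 336 18-8 25 0 72 11 20-19 27-20 23-14 13-4 19 16 38 48 12 13 23 16 23 12 40 11 37 13 16 3 20-3 29-16 25-22 21-25 11-10 0-214-15-1-15 3-12 5-11 9-10 6-12 2-123 16-23-2-30-16-27-18-15-15-12-19-35-40-7-10 7-31z"/><path data-summit="375 537" d="M240 309l-13 4-23 14-27 20-20 19-72-11-25 0-18 9 1 174 511-1-1-171-42 45-22 16-26 12-24 0-44-14-34-8-29-15-23-16-12-13-38-48z"/><path data-summit="376 27" d="M553 26l-338 0-2 23-6 22 18 24 24 26 12 19 15 15 27 18 30 16 23 2 71-10 44-4 20-4 10-6 11-9 12-5 30-4z"/>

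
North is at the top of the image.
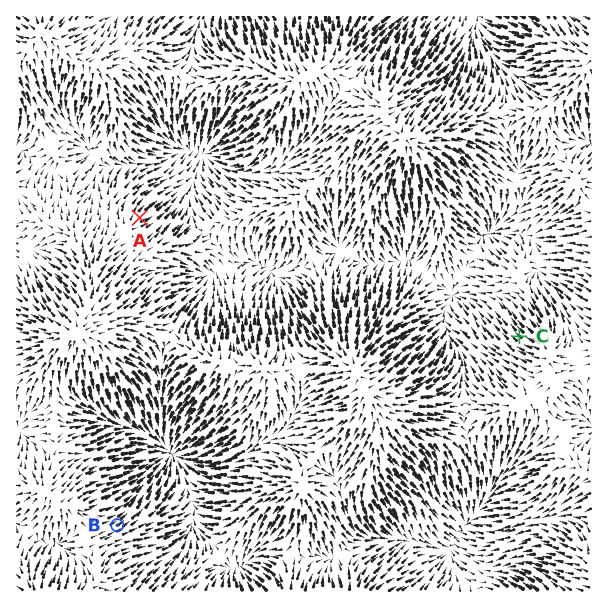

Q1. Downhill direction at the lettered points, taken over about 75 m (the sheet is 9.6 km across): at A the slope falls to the NE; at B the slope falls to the NE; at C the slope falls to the NW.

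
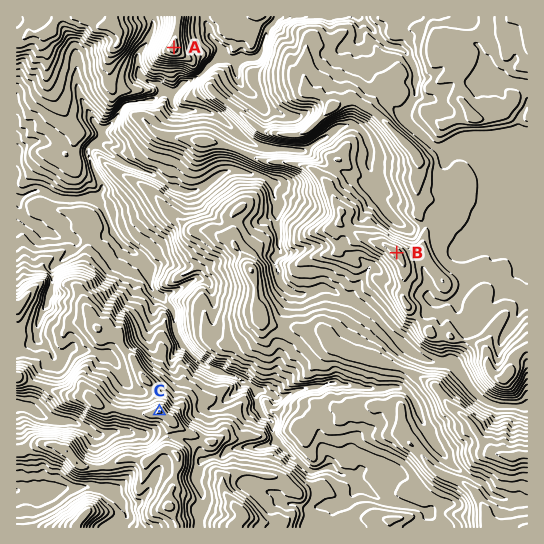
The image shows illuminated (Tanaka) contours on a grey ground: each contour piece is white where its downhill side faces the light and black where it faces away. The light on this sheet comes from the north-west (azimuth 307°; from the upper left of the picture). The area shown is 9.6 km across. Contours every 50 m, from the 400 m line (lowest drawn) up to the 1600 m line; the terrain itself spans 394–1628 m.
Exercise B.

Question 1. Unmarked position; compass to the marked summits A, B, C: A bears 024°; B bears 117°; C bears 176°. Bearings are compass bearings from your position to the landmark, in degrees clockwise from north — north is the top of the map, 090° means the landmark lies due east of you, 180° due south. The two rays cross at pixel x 140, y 122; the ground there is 930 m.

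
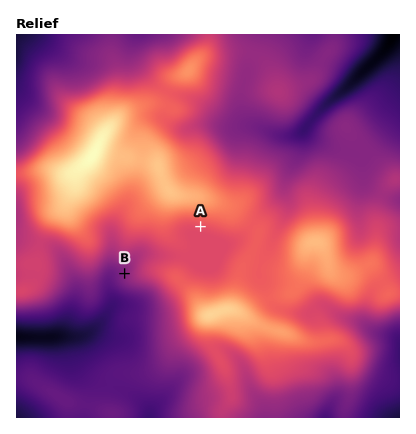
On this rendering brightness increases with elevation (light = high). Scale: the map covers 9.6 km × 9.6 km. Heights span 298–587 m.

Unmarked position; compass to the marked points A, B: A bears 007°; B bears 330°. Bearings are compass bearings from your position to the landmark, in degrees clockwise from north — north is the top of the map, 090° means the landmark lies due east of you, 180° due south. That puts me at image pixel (182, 374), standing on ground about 400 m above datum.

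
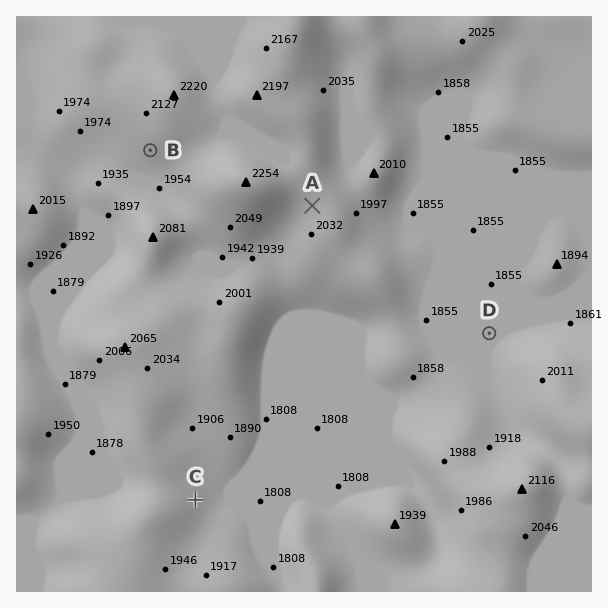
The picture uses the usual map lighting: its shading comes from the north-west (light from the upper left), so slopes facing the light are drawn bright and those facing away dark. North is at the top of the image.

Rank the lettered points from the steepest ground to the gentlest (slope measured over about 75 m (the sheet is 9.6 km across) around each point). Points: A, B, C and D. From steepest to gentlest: B C A D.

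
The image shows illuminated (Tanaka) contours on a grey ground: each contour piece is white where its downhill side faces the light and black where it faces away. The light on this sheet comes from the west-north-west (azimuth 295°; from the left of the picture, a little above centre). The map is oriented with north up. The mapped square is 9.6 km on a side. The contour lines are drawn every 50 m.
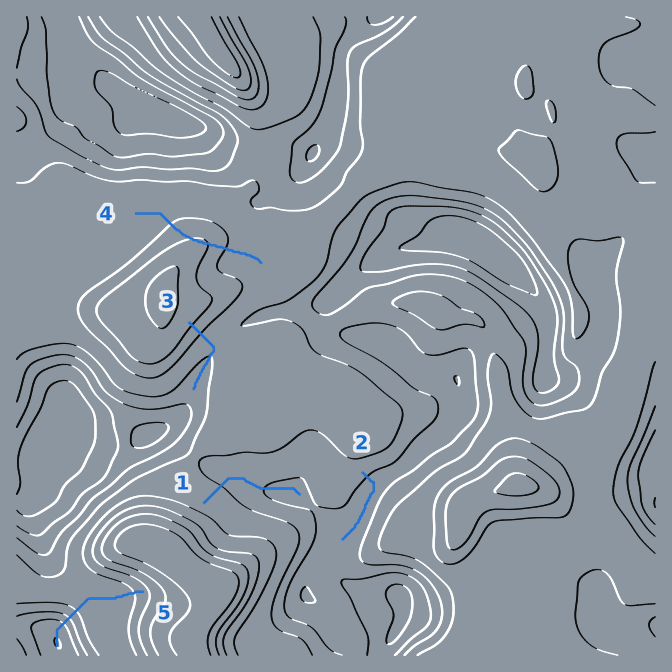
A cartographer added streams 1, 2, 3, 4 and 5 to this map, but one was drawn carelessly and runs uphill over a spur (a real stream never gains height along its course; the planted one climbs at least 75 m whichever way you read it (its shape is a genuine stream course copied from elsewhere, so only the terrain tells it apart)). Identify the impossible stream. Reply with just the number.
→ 4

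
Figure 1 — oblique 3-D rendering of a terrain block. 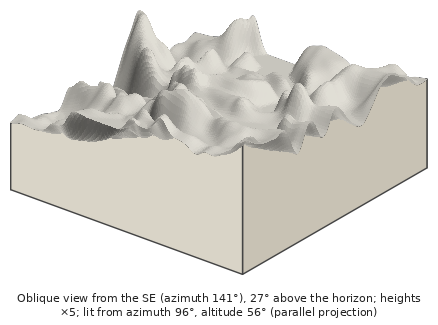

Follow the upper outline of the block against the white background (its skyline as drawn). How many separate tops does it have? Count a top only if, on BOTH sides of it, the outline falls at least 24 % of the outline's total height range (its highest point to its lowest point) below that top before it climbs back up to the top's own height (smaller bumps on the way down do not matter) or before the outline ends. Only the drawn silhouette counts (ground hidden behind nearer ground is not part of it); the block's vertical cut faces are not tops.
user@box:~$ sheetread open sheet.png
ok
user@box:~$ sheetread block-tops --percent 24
2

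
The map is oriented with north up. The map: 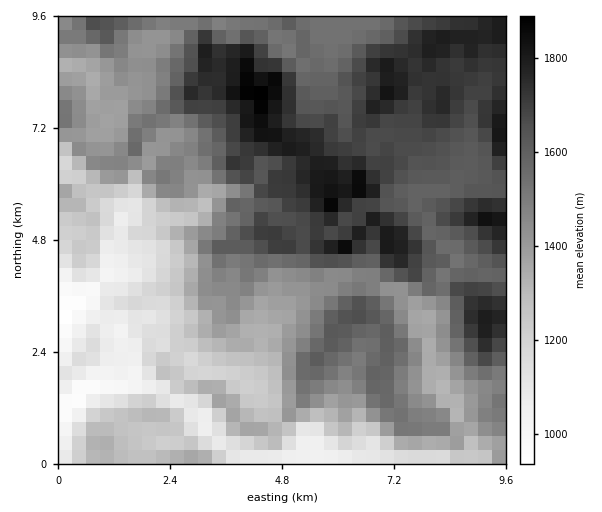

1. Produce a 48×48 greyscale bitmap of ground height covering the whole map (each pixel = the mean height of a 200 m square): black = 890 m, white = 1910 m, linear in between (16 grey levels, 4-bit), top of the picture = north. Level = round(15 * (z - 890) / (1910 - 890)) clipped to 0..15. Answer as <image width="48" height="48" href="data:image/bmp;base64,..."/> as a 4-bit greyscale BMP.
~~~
<image width="48" height="48" href="data:image/bmp;base64,Qk32BAAAAAAAAHYAAAAoAAAAMAAAADAAAAABAAQAAAAAAIAEAAATCwAAEwsAABAAAAAAAAAAAAAAABEREQAiIiIAMzMzAERERABVVVUAZmZmAHd3dwCIiIgAmZmZAKqqqgC7u7sAzMzMAN3d3QDu7u4A////ADRWZmZmZmd3ZUMzMyIiIiMzRERERFVVeCRWd2ZlVmd2UzMzRDIiIzRDNFVVVXZWZyNWdmVVVEVUM0VWd1MiNFVDRniHeIZneCNWZmVVVVUzNGd3dmMzRmVFV5mZmYZ4iSJFZmZmZmUyNWd2ZnZEVnZmeamZmXaJmREkVVZmZlQyNndlVoh3Z3Z4mqmZmGeJmRATM0VVVDMzV4ZVVnmYd4eJqpmIhmeImSERIiM0MjRWeGVVVnmZiIeaqpmHdmeImTIRERIiJFZmZlVVVnmpmYiaqpiHZ3iIiTMiIiIjRmVUVUVVVomqqZiqqpiHZ3iZmTRDIiIkVlVERVVVZomrqpmaqpmHZ4mruiNEMyI0RVRFVmZmZomruqmaqqmHeIm8yhI0MyI0RFVWZnd2Z4iau6qZq6mHeJq8yxI0MyI0NFVmd3dmZ3iJq7qqq6l3eKvN3BIjMiJENEVmeHdnZ3iJq7uqqph3eKvd3BEiMiMzNEVWeId3d3eJq7u7upd3eKzd3RESMzRERFVneIh3d3eJmrzLqoh3eKzd3RERJEREREV4iIiHd3eIiau6qYd4iazdzBERIzNEVVZ4mImYd4iIiJmZmIiaqrzMyxIyIiM0VVZ4mImYiIiIiIiYiJq7mru7uyNEIiMzRFZ4mYmZiIiZmImZq8zLmaqqqjRVMiMzRFVnmZmamZqruqqqvNy7qpmqu0VVMjMzRFZ4q6qqu7u83u27zdzLuqq7vFVVQjMzRFaJq7u7zMzM3e7L3t3Lqaq7zVVVUzRERWeJmavMzMy8y83czt26qqu83VVVUyNFVmZ3eZq8y7u8zLzd3dy6q7zN3VVmVDM0RVVWiZqsy7vM3cvN3LuqvM3e7mZlRDM0VWZlabu7u8zN7ty8u7uru8zd3XdlVUNFeIh3Z5mavMzN7u3du7qqqrvMzHZVZlVXiZiHeImszMzd7t7+y7qqqqu7u1VWd4ZomZiIiqy7zM3d7t7tzLu7u6u7u0RXiYdomZiImszLu83d3d3czMu7u7u7u0V5mJmXiZmJq8zLvMzd3czczMu7u7u7vFeYiImoeImaqszMzd3dzMzLvMu7u7u7zWiHd4mpeIiZqrzd7u7dzMzLvLvLu7u7zoh3d3ipiIiZq83e7t3MzLzLu8zMy7u73pmHd3iqmYibu83u7czLzLvMzMzMzMu83pmHd3iZqqq7u83u7cy7y7vNzMzM3cy83ZmHd3iImrzMzN3v7dy7u7vN3czM3cy83YmHeHiIibzcze7/7ty6qrvN3tzM3czMzXh3eIiIiazczd7+/tuqq7vM3t3M3MzMzHd3d4iIiavN3d7t7tuqqrvM3d3M3MzMzGZ3eIiImaq93d7t3bqqqqvN3tzN3MzMzHd3iJiIiavN3d7su6mqqqq83dzN3MzczIiImpiIiJq93M7cuZqqmaq8zMzd7d3d3ZmZu5iIiIm9yqu7qZqqmZqqq7zd7t3d3Zmau6mYiImruYmqmZqpmZmaqrzNzN3d3omry7qqmZmZmZqZqrqpmZmZqru8zMzN3Q=="/>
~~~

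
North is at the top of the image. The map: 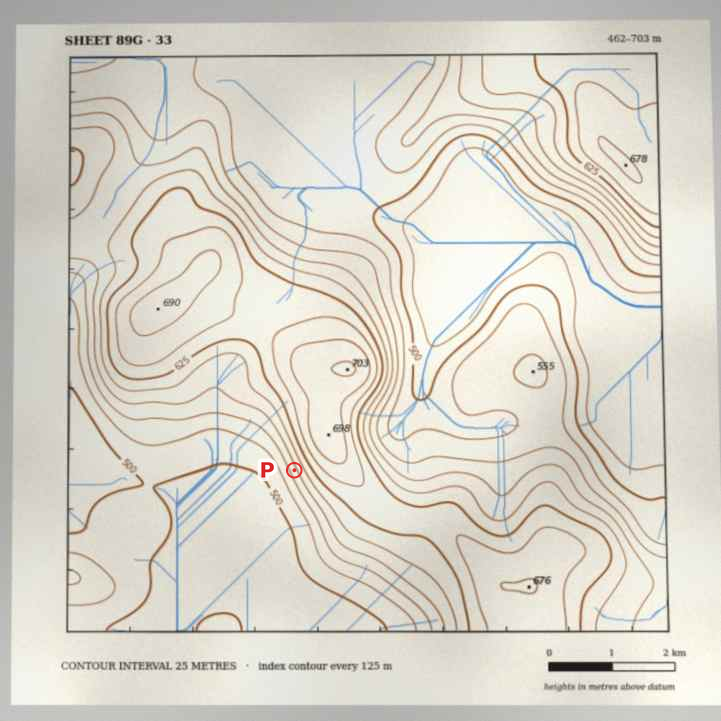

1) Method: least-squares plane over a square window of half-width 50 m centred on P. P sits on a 13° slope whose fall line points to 245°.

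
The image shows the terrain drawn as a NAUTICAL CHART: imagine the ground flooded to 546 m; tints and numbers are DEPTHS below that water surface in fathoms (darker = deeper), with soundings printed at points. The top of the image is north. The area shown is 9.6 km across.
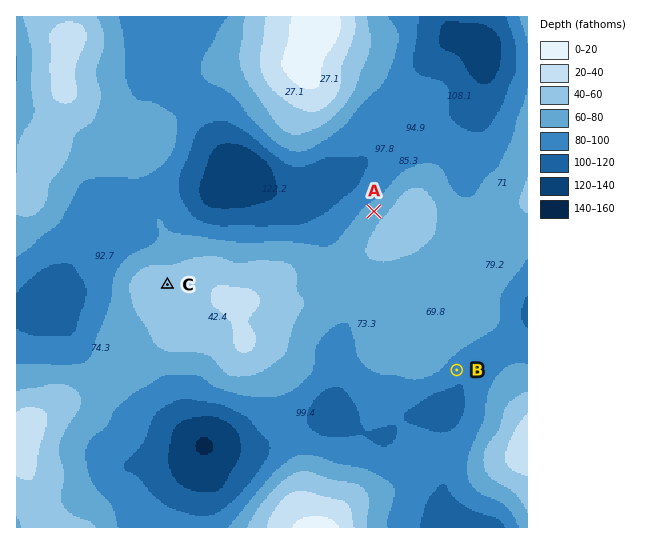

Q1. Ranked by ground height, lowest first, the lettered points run B A C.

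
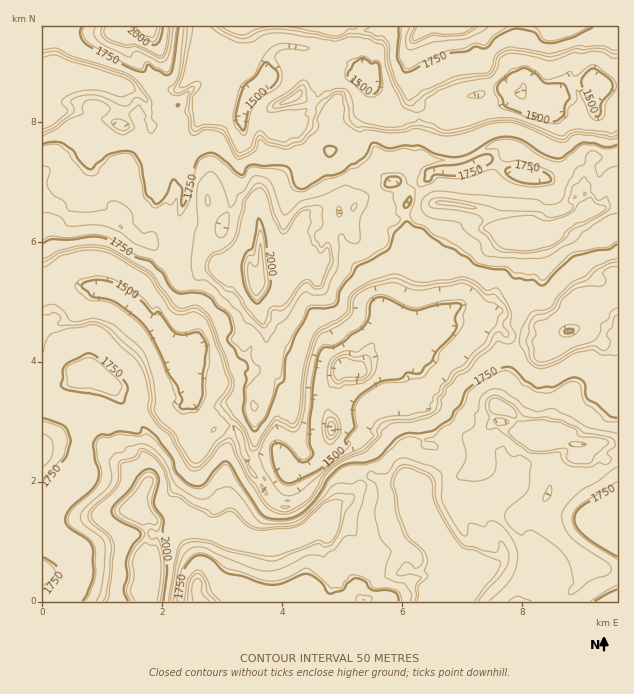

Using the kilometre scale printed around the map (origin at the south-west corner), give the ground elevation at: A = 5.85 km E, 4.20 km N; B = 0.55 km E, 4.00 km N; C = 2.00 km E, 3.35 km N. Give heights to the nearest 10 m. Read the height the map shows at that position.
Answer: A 1460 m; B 1790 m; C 1590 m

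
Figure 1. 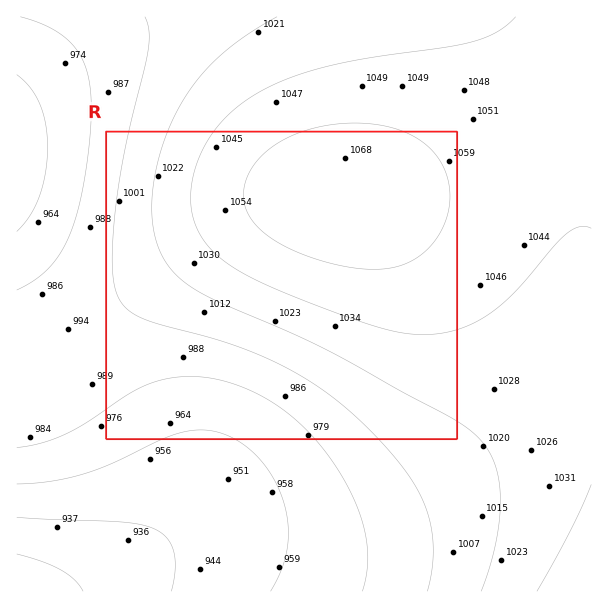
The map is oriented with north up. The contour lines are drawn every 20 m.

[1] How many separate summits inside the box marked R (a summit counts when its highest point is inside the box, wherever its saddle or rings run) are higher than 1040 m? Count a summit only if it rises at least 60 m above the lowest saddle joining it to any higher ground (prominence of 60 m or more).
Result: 1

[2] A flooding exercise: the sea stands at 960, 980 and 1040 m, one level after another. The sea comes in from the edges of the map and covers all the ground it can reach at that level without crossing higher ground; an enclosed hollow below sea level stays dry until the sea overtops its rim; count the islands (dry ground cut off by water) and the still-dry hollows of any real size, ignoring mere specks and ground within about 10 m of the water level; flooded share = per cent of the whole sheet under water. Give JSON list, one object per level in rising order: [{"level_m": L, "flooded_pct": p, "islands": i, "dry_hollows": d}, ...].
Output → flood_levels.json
[{"level_m": 960, "flooded_pct": 12, "islands": 0, "dry_hollows": 0}, {"level_m": 980, "flooded_pct": 23, "islands": 0, "dry_hollows": 0}, {"level_m": 1040, "flooded_pct": 71, "islands": 0, "dry_hollows": 0}]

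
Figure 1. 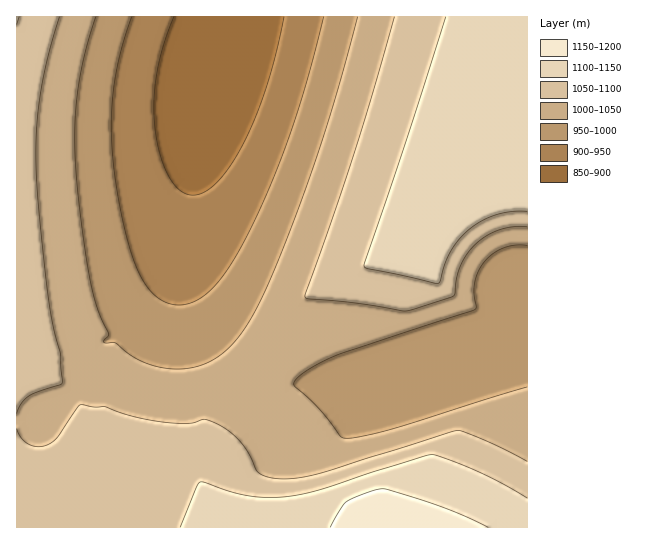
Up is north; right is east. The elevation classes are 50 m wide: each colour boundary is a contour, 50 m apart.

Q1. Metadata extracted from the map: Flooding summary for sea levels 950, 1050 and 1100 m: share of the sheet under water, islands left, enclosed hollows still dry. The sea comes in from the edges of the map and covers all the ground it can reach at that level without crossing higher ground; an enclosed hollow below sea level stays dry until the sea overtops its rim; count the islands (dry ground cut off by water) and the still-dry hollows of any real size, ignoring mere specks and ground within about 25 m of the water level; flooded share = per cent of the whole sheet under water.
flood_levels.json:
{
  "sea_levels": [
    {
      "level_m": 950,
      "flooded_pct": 17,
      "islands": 0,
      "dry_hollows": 0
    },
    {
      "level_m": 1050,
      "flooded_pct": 61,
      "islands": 0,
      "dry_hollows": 0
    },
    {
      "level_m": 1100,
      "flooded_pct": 83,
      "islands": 0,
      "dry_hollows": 0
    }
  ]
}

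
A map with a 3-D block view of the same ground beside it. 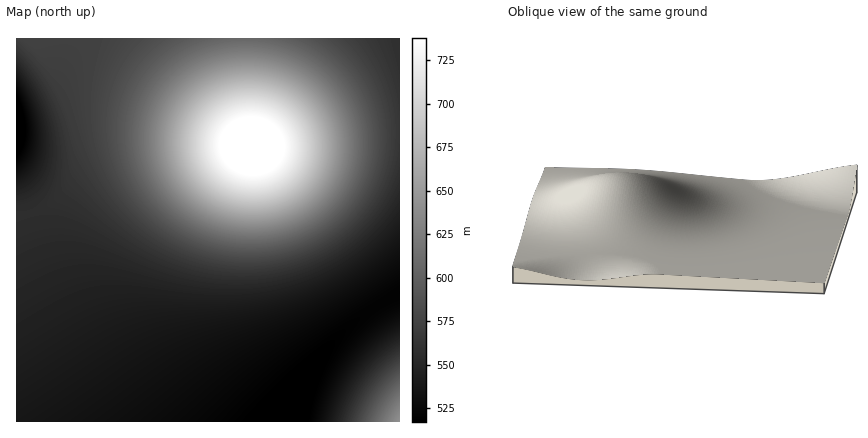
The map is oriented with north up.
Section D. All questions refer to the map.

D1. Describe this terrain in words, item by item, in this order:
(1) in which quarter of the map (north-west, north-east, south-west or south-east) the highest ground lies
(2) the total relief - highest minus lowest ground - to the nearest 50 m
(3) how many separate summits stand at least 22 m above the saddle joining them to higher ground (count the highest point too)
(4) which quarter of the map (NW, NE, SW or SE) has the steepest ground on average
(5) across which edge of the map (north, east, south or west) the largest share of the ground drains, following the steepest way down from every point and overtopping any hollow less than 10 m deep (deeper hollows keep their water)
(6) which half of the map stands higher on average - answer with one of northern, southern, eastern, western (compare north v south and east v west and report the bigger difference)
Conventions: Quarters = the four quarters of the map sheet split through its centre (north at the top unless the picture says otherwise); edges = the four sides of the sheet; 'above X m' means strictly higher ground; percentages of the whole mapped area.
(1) The highest ground is in the north-east quarter.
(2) From the lowest to the highest ground is roughly 250 m.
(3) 2 summits rise at least 22 m above their surroundings.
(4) The north-east quarter is the steepest part of the map.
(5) The largest share of the runoff leaves by the southern edge.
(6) The northern half stands higher on average than the southern half.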